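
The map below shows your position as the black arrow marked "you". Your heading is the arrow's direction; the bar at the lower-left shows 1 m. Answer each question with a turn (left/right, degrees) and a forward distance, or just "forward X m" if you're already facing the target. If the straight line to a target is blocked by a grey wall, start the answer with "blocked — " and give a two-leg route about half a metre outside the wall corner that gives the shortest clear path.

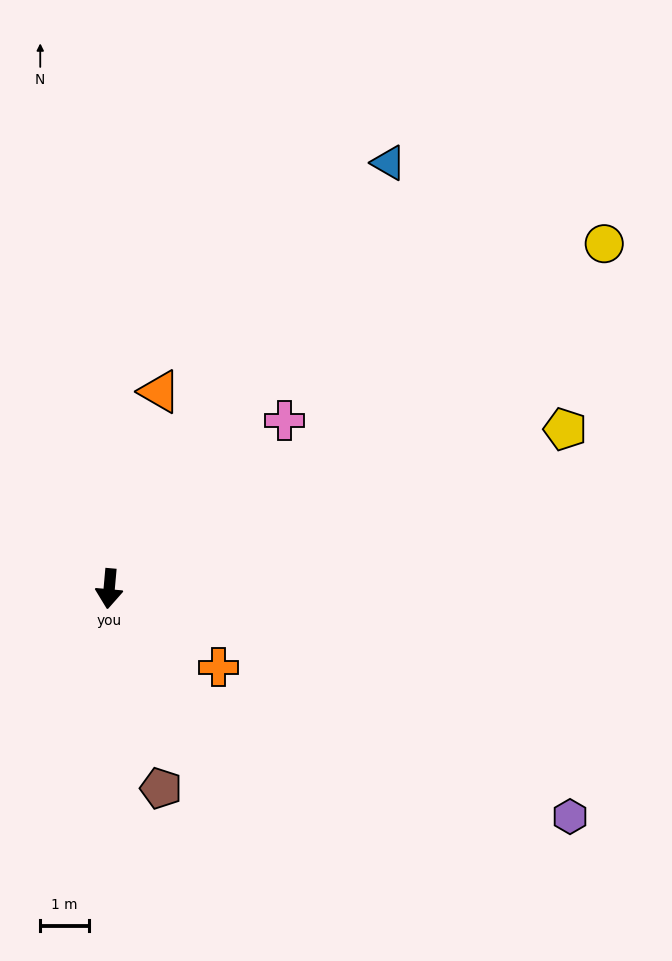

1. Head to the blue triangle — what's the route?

turn left 152°, forward 10.5 m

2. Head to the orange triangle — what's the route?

turn left 171°, forward 4.2 m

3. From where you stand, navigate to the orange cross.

turn left 60°, forward 2.8 m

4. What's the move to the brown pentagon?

turn left 20°, forward 4.2 m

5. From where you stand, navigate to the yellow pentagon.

turn left 114°, forward 9.9 m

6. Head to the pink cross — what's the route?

turn left 139°, forward 5.0 m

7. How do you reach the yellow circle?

turn left 130°, forward 12.4 m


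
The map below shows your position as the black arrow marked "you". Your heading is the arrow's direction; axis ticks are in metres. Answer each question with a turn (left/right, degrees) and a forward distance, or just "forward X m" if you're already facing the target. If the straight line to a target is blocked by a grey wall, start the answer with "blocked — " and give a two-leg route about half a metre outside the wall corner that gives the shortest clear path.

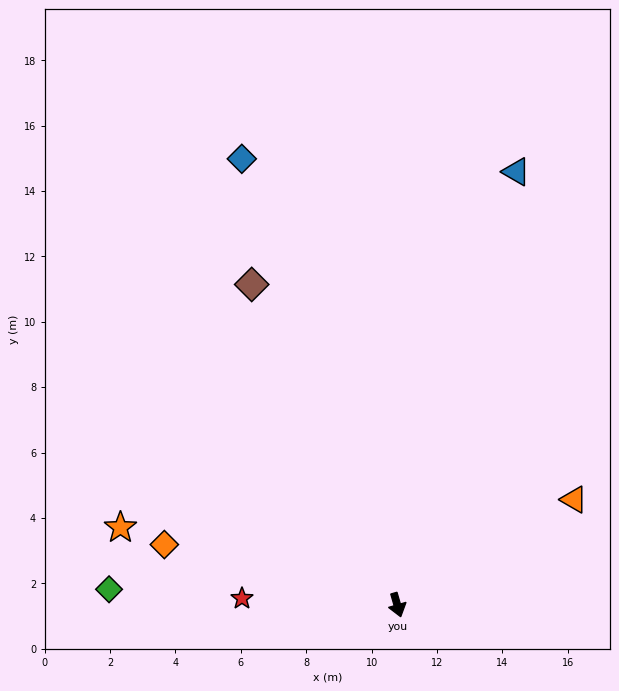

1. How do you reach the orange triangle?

turn left 105°, forward 6.3 m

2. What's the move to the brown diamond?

turn right 172°, forward 10.8 m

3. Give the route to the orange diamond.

turn right 121°, forward 7.4 m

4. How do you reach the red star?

turn right 109°, forward 4.8 m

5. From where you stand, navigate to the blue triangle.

turn left 148°, forward 13.7 m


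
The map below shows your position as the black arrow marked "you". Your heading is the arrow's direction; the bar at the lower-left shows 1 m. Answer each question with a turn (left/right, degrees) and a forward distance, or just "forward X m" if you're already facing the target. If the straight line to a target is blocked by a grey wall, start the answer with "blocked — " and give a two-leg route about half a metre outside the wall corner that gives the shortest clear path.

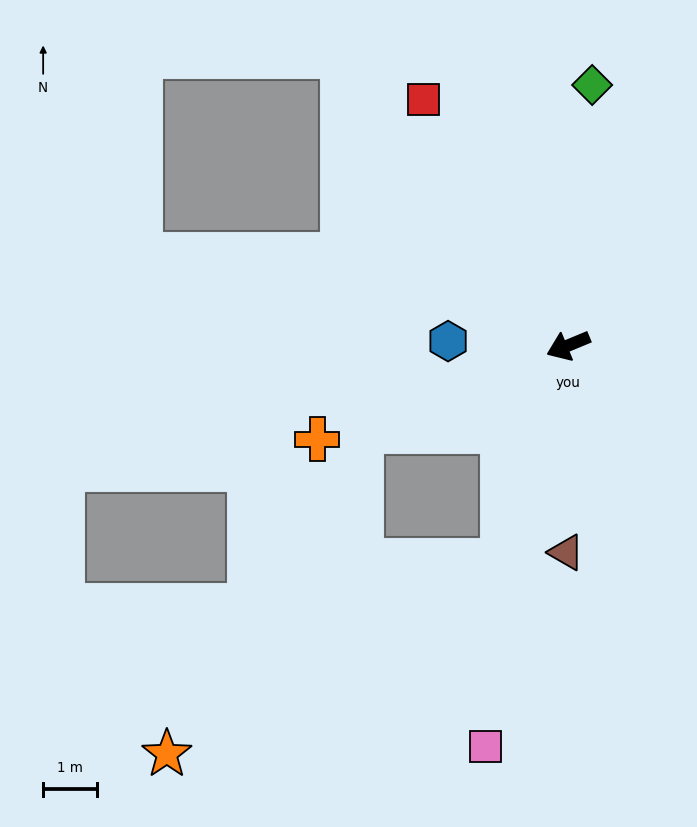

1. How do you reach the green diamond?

turn right 118°, forward 4.9 m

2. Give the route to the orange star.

blocked — forward 4.2 m, then turn left 36°, forward 7.0 m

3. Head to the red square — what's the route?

turn right 82°, forward 5.3 m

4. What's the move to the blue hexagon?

turn right 25°, forward 2.2 m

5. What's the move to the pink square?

turn left 56°, forward 7.6 m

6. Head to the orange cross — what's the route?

turn right 2°, forward 5.0 m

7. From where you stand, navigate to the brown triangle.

turn left 67°, forward 3.8 m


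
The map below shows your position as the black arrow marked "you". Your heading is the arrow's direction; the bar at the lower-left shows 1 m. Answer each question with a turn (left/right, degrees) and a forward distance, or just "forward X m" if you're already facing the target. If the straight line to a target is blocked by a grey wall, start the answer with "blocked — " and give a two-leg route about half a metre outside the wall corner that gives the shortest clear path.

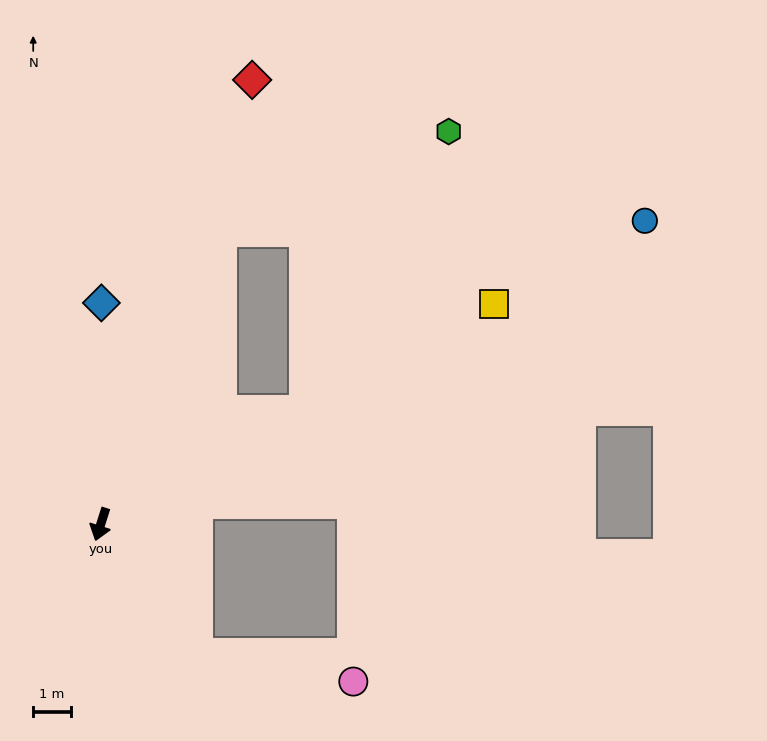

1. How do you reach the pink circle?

blocked — turn left 54°, forward 4.3 m, then turn left 44°, forward 4.2 m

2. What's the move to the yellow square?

turn left 137°, forward 11.9 m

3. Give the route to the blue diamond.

turn right 163°, forward 5.8 m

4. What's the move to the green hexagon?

blocked — turn left 137°, forward 6.2 m, then turn left 33°, forward 8.3 m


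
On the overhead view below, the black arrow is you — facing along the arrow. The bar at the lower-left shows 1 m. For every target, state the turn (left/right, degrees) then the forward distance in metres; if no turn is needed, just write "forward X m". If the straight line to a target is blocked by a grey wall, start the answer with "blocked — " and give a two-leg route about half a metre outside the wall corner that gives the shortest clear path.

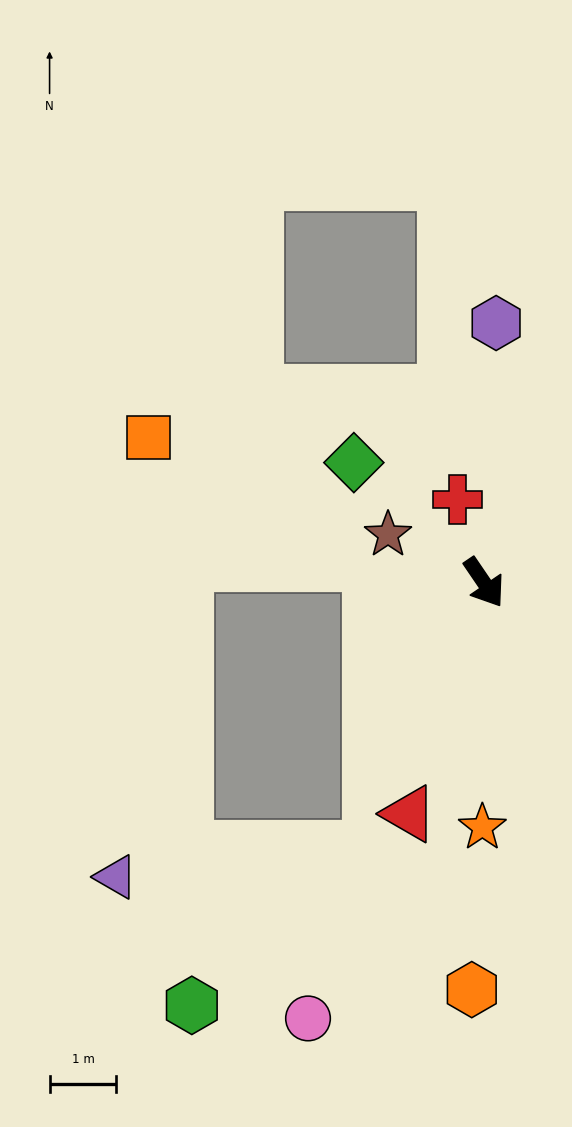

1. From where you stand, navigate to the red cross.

turn left 163°, forward 1.3 m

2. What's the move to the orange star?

turn right 35°, forward 3.7 m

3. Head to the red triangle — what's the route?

turn right 52°, forward 3.6 m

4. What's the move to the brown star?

turn right 151°, forward 1.6 m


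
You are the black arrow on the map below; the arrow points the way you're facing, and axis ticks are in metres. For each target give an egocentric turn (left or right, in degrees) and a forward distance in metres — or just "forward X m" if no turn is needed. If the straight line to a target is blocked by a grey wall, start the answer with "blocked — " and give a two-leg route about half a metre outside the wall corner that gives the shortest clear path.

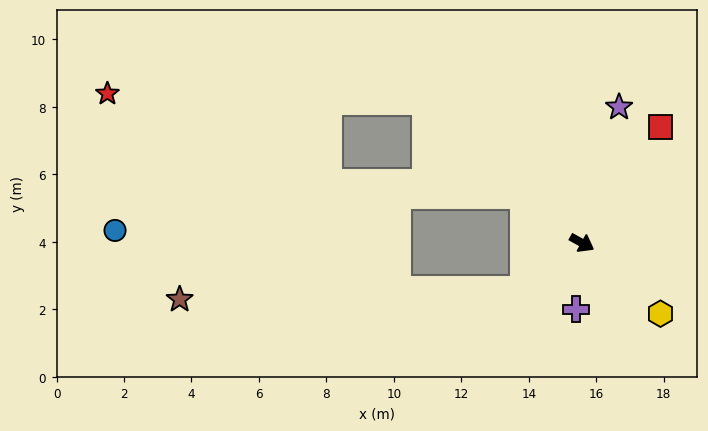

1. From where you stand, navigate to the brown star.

blocked — turn right 112°, forward 2.2 m, then turn right 38°, forward 10.2 m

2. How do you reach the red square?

turn left 85°, forward 4.2 m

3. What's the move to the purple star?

turn left 104°, forward 4.2 m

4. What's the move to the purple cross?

turn right 66°, forward 2.0 m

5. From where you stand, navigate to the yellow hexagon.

turn right 13°, forward 3.1 m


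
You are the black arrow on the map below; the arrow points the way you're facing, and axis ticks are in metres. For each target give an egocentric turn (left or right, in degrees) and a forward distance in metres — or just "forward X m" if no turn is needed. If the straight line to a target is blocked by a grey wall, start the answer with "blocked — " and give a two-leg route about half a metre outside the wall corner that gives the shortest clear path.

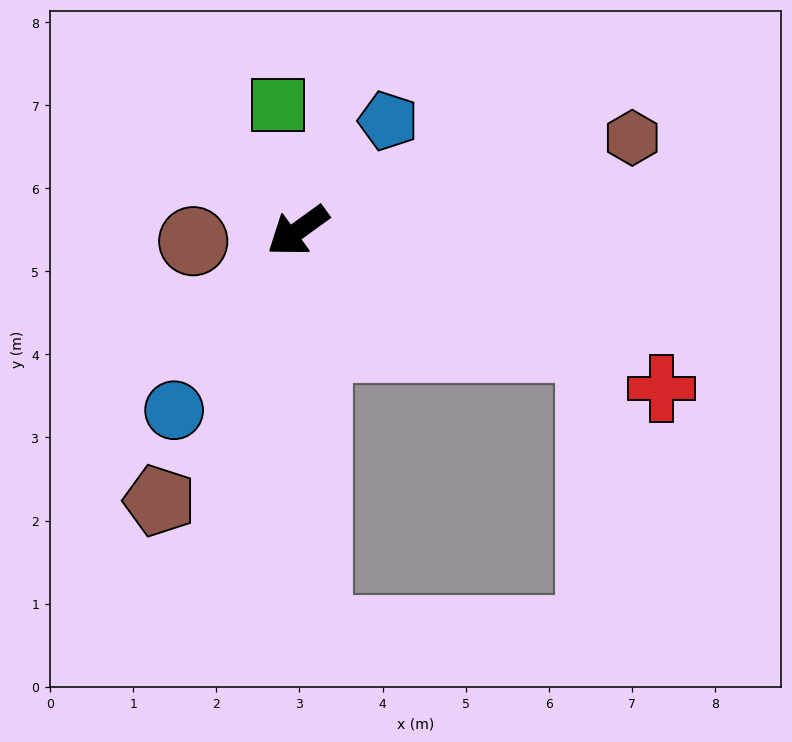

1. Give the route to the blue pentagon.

turn right 165°, forward 1.7 m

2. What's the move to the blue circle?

turn left 20°, forward 2.6 m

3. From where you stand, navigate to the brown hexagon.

turn left 160°, forward 4.2 m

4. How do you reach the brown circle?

turn right 30°, forward 1.3 m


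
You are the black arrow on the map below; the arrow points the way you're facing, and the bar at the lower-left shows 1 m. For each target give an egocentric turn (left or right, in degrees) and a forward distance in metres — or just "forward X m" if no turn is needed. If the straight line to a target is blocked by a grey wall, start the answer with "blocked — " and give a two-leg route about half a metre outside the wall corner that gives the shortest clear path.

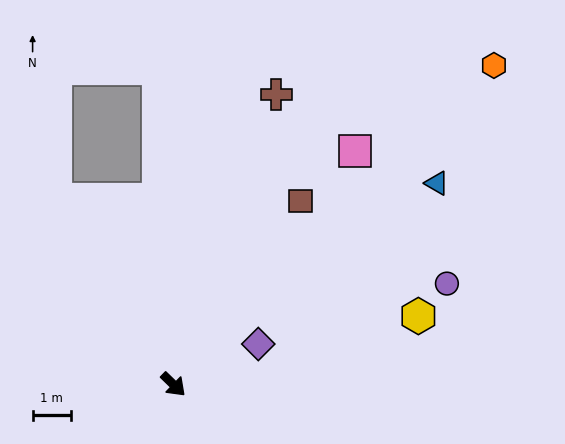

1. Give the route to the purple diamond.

turn left 70°, forward 2.4 m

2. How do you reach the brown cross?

turn left 115°, forward 8.0 m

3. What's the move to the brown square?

turn left 99°, forward 5.8 m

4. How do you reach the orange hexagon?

turn left 89°, forward 11.7 m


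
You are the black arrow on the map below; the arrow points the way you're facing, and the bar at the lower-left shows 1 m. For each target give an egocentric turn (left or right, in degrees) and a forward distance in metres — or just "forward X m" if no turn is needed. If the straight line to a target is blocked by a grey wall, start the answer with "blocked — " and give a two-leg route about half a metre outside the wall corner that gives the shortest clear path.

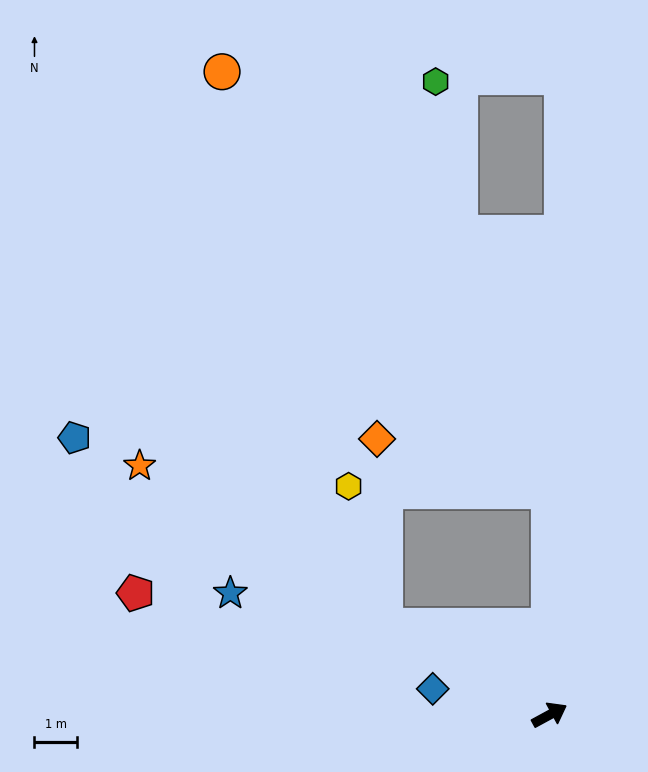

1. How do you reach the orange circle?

blocked — turn left 62°, forward 5.3 m, then turn left 37°, forward 12.6 m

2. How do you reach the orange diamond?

blocked — turn left 123°, forward 4.4 m, then turn right 59°, forward 4.4 m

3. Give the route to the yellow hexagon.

blocked — turn left 123°, forward 4.4 m, then turn right 47°, forward 3.4 m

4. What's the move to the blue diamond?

turn left 139°, forward 2.8 m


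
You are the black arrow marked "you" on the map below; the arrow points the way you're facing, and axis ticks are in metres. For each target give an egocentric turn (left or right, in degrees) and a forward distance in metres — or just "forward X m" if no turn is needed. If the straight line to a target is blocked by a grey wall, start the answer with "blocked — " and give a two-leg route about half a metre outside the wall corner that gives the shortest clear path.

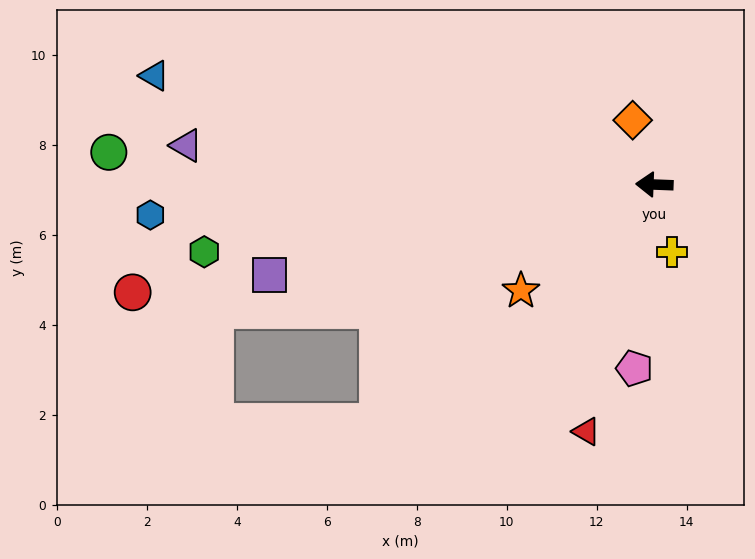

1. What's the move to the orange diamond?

turn right 69°, forward 1.5 m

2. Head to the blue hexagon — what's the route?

turn left 6°, forward 11.2 m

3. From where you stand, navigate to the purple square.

turn left 15°, forward 8.8 m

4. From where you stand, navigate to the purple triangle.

turn right 3°, forward 10.4 m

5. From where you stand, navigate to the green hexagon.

turn left 11°, forward 10.1 m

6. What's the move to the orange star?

turn left 41°, forward 3.8 m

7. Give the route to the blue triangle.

turn right 10°, forward 11.4 m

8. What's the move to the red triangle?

turn left 77°, forward 5.7 m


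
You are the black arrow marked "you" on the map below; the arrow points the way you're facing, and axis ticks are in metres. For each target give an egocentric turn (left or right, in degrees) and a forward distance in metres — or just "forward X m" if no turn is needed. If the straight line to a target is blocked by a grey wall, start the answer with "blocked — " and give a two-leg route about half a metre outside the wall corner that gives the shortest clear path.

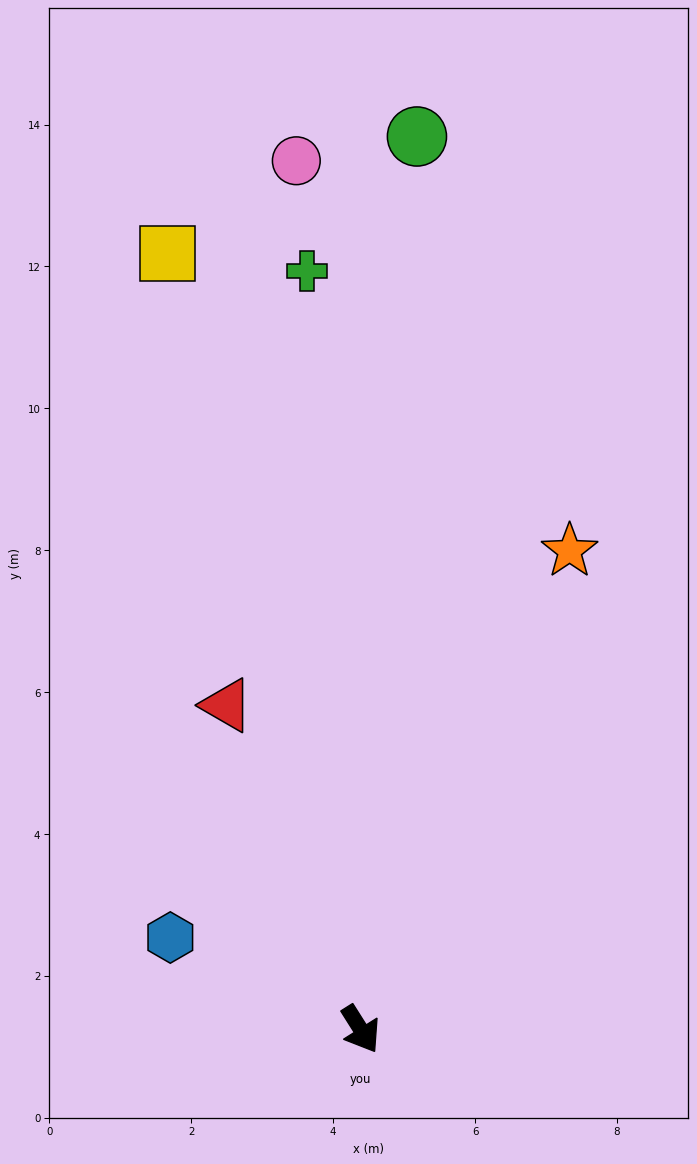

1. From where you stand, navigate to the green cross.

turn left 152°, forward 10.7 m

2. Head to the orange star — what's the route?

turn left 124°, forward 7.4 m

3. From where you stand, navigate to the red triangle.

turn left 170°, forward 4.9 m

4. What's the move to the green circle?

turn left 144°, forward 12.6 m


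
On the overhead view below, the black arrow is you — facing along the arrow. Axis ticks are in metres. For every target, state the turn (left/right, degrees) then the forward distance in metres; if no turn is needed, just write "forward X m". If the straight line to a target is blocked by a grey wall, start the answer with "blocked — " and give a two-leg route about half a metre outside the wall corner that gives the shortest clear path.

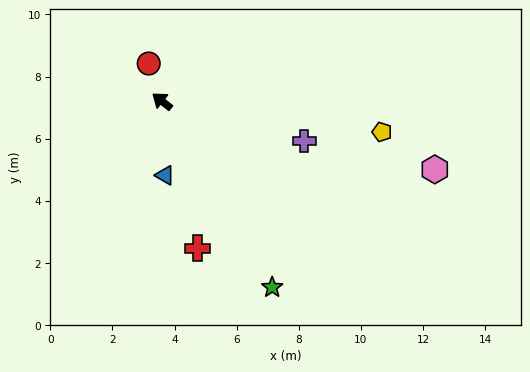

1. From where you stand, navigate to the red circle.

turn right 32°, forward 1.3 m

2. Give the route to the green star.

turn left 159°, forward 7.0 m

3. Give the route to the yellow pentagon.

turn right 150°, forward 7.1 m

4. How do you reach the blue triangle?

turn left 131°, forward 2.4 m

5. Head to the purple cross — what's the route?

turn right 157°, forward 4.7 m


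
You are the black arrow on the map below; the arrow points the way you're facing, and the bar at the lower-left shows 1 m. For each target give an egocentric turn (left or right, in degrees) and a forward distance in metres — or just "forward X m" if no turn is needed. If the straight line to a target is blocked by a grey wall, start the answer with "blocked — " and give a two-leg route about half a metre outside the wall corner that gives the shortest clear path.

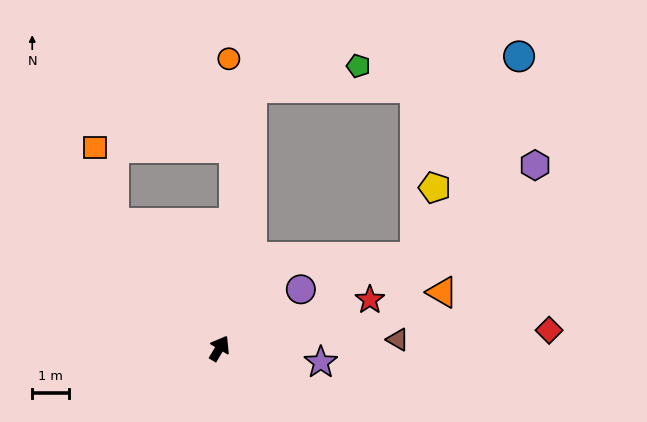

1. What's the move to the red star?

turn right 41°, forward 4.3 m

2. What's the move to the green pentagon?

blocked — turn left 24°, forward 7.2 m, then turn right 72°, forward 3.0 m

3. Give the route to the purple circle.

turn right 23°, forward 2.7 m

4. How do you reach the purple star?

turn right 67°, forward 2.8 m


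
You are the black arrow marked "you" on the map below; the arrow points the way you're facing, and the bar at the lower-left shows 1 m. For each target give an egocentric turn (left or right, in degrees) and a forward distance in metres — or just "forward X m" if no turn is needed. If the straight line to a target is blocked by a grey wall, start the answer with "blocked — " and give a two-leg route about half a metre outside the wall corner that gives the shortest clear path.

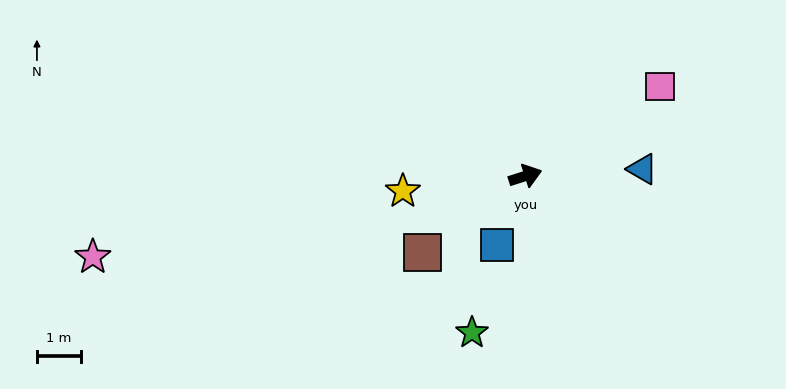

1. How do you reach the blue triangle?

turn right 14°, forward 2.7 m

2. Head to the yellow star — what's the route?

turn left 169°, forward 2.8 m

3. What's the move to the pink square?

turn left 16°, forward 3.7 m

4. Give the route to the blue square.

turn right 130°, forward 1.7 m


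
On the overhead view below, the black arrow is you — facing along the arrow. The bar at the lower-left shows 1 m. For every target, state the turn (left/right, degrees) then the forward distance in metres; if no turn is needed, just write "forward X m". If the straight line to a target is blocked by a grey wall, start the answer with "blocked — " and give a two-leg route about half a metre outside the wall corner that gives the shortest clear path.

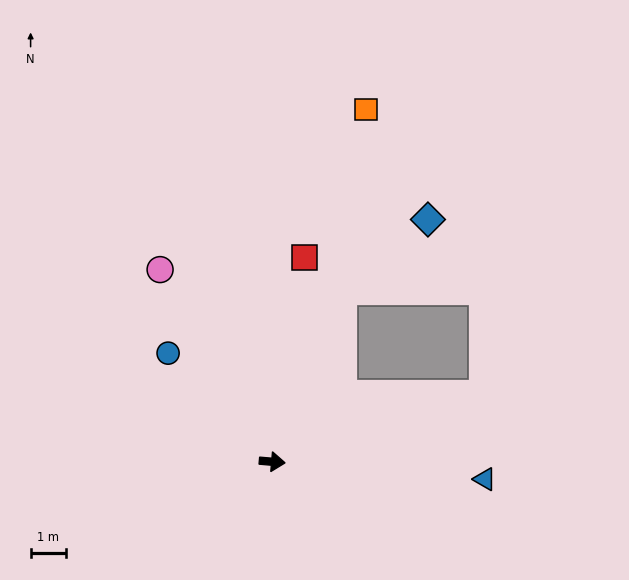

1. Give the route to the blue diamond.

blocked — turn left 73°, forward 5.2 m, then turn right 29°, forward 3.1 m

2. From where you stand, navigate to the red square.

turn left 86°, forward 5.8 m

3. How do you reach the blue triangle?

forward 6.0 m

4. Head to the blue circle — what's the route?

turn left 139°, forward 4.2 m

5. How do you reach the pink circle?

turn left 125°, forward 6.2 m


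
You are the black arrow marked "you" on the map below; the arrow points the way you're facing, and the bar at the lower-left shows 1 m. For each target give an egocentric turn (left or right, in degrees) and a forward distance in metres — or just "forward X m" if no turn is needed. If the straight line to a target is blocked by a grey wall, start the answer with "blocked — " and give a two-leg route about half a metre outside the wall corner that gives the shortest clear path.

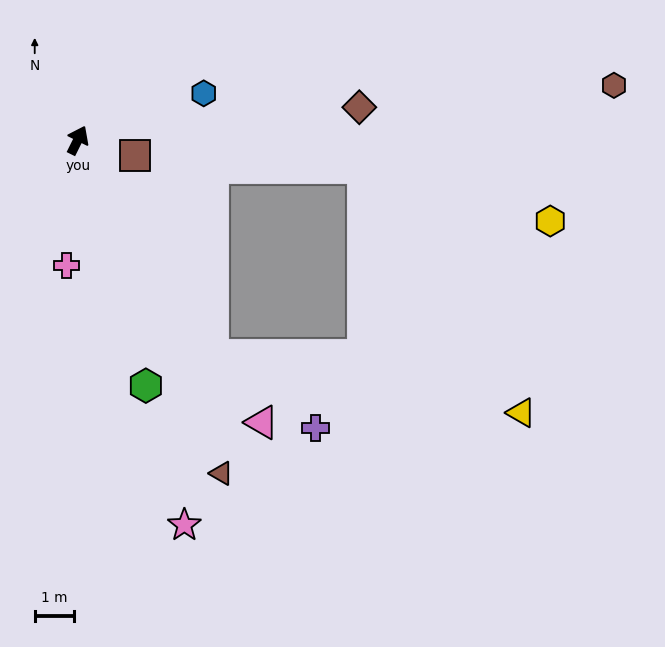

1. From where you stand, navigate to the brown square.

turn right 79°, forward 1.5 m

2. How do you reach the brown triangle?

turn right 130°, forward 9.2 m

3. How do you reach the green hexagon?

turn right 138°, forward 6.4 m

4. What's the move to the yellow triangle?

blocked — turn right 122°, forward 6.4 m, then turn left 48°, forward 7.9 m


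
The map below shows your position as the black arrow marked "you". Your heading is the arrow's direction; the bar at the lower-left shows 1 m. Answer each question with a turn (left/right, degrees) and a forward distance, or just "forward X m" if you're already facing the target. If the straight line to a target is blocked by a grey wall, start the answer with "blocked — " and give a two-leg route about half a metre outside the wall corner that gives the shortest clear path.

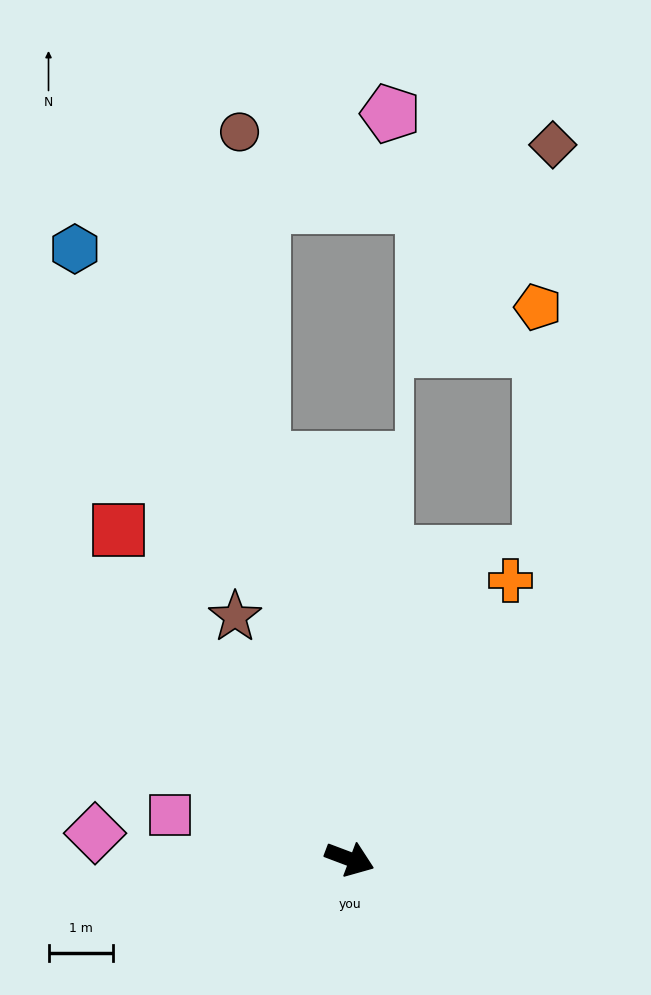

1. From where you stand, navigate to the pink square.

turn right 173°, forward 2.9 m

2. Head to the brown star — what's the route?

turn left 136°, forward 4.2 m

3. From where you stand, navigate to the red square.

turn left 146°, forward 6.2 m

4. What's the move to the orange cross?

turn left 81°, forward 5.0 m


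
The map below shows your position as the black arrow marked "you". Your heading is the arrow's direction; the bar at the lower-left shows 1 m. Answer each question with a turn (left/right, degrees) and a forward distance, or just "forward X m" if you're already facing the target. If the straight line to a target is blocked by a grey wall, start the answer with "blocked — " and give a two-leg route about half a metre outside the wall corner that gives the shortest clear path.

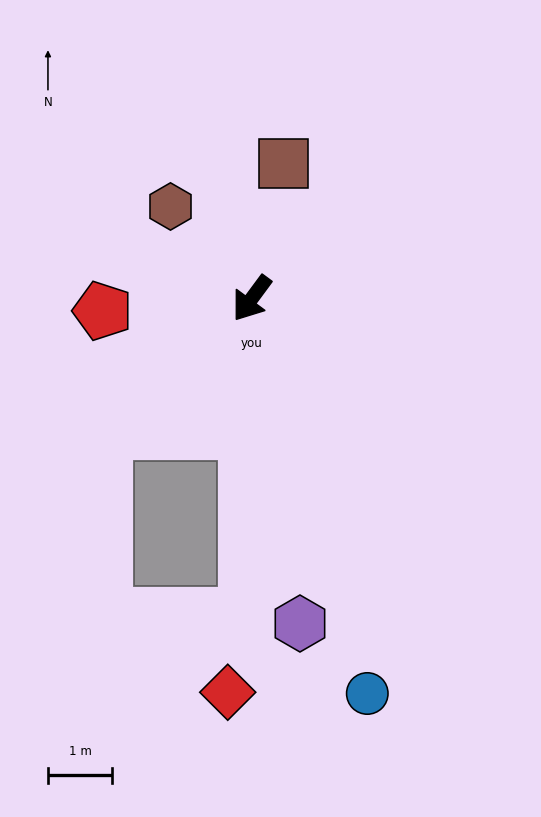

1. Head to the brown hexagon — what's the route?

turn right 102°, forward 1.9 m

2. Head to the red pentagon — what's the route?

turn right 49°, forward 2.3 m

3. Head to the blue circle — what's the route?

turn left 53°, forward 6.4 m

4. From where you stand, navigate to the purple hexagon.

turn left 45°, forward 5.1 m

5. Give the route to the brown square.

turn right 157°, forward 2.2 m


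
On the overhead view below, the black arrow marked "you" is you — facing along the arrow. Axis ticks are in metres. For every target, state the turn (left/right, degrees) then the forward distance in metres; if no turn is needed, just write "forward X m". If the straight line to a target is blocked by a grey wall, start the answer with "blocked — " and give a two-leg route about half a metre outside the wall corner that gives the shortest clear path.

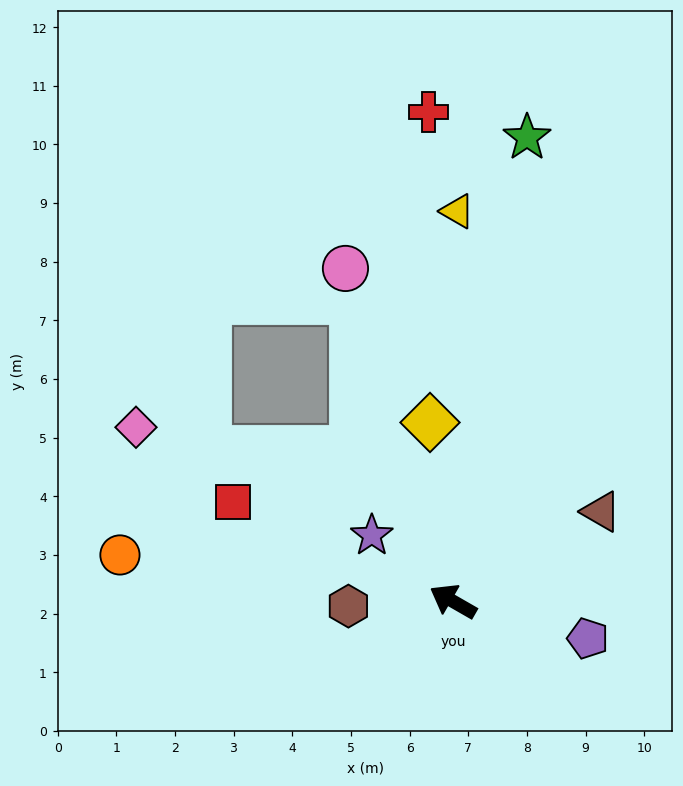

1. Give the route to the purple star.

turn right 9°, forward 1.8 m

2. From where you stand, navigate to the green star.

turn right 69°, forward 8.0 m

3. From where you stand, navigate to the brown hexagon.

turn left 32°, forward 1.8 m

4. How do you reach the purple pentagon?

turn right 166°, forward 2.4 m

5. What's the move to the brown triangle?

turn right 119°, forward 3.0 m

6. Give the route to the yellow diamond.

turn right 53°, forward 3.1 m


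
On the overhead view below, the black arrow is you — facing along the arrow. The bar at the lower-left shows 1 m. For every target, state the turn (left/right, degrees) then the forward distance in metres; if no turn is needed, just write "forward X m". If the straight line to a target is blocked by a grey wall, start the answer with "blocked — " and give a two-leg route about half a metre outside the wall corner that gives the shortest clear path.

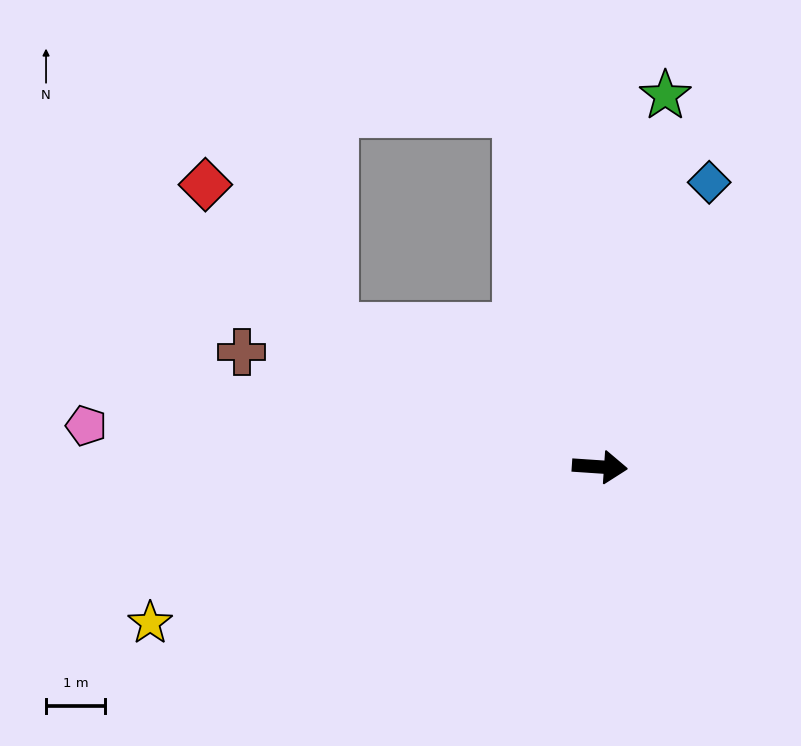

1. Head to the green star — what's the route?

turn left 84°, forward 6.4 m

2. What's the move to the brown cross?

turn left 166°, forward 6.4 m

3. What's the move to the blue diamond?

turn left 73°, forward 5.2 m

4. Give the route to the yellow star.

turn right 157°, forward 8.1 m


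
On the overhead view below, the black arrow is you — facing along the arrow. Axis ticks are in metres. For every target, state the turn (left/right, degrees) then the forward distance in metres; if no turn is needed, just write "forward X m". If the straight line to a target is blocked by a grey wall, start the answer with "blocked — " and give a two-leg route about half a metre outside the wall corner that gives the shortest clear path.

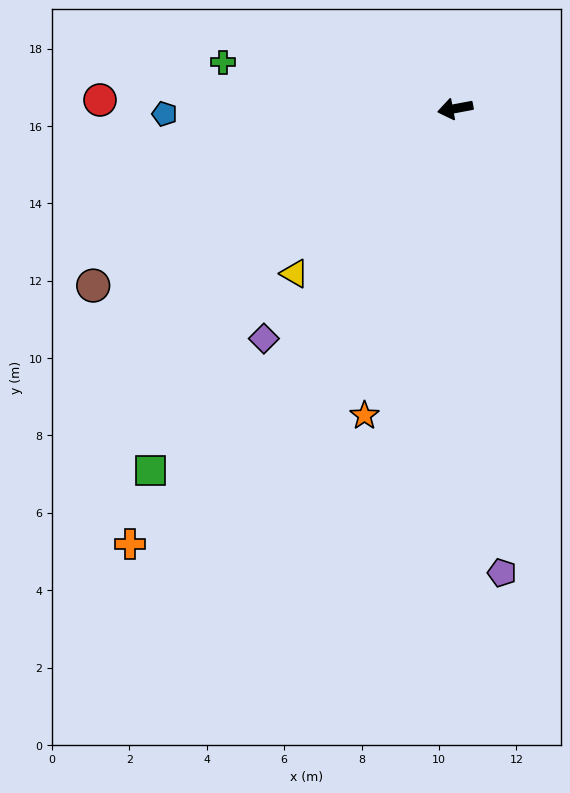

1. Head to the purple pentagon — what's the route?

turn left 85°, forward 12.1 m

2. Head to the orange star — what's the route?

turn left 63°, forward 8.3 m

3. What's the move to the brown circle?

turn left 15°, forward 10.4 m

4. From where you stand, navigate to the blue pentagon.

turn right 10°, forward 7.5 m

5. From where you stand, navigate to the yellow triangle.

turn left 35°, forward 6.0 m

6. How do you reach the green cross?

turn right 22°, forward 6.1 m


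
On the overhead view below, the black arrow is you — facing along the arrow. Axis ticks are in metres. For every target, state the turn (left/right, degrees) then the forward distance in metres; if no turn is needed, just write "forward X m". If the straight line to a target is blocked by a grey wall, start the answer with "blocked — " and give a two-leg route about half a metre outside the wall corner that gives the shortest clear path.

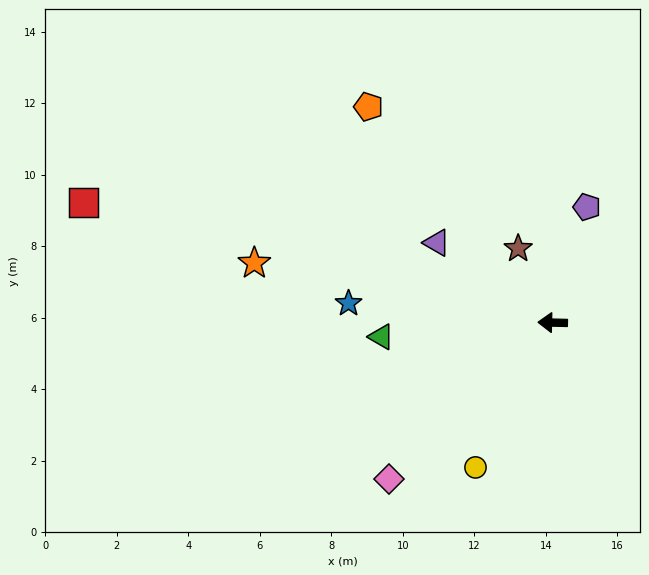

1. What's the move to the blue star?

turn right 4°, forward 5.7 m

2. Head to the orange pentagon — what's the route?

turn right 48°, forward 7.9 m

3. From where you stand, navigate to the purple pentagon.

turn right 105°, forward 3.4 m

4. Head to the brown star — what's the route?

turn right 64°, forward 2.3 m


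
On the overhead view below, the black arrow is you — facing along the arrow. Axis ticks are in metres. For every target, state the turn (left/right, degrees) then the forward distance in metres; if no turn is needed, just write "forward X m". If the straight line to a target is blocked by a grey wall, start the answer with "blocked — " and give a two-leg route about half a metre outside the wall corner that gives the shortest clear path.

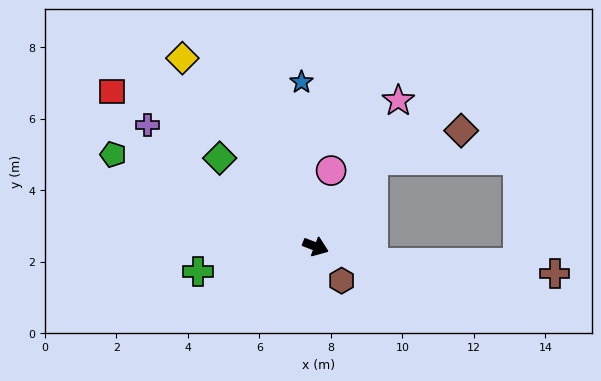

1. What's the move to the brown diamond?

blocked — turn left 78°, forward 2.9 m, then turn right 39°, forward 2.6 m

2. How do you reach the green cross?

turn right 147°, forward 3.4 m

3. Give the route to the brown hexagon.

turn right 32°, forward 1.2 m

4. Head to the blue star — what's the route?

turn left 116°, forward 4.6 m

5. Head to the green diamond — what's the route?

turn left 158°, forward 3.7 m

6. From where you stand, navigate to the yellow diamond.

turn left 146°, forward 6.5 m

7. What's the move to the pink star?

turn left 81°, forward 4.7 m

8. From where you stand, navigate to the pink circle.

turn left 100°, forward 2.2 m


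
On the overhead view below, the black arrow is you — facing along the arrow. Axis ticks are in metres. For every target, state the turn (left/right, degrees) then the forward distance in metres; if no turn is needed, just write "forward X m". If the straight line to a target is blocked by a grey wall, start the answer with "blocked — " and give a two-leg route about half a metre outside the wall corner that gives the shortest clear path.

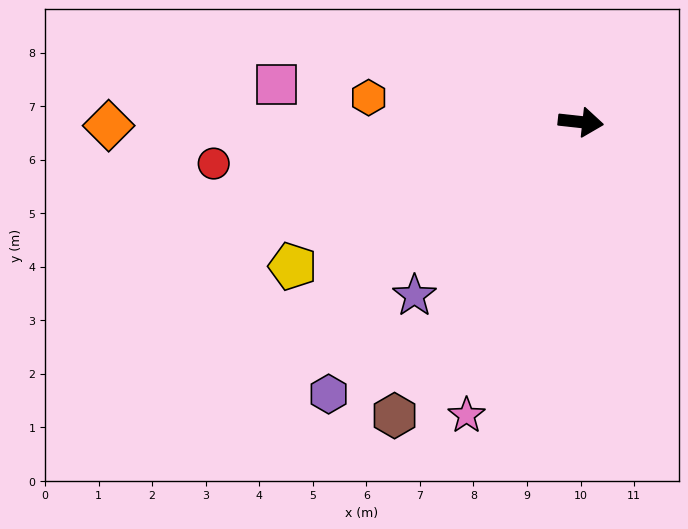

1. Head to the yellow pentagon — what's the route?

turn right 147°, forward 6.0 m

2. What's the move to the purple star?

turn right 128°, forward 4.5 m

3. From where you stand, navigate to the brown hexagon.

turn right 116°, forward 6.5 m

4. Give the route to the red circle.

turn right 167°, forward 6.9 m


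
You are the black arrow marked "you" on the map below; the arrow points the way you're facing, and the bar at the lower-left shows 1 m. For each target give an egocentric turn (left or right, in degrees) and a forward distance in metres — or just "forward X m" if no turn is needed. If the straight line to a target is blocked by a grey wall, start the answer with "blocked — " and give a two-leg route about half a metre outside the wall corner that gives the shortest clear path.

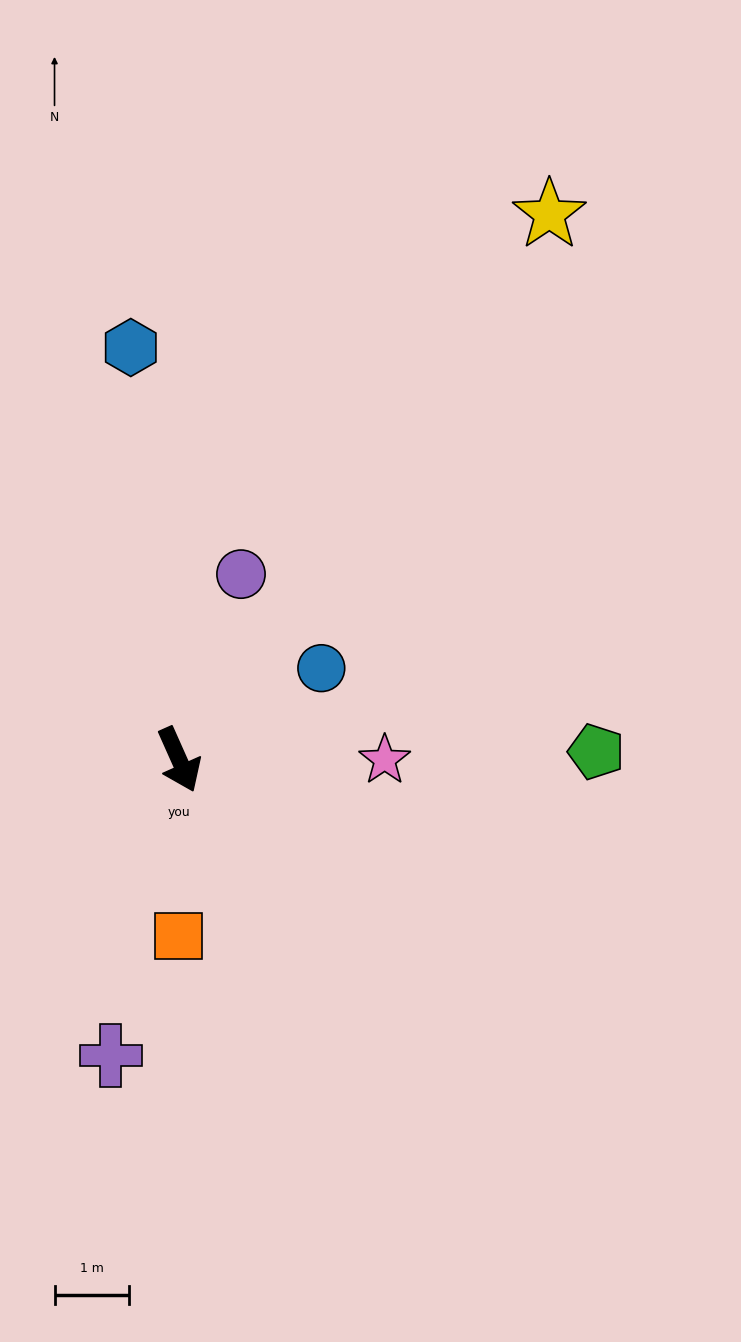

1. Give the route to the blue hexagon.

turn left 163°, forward 5.6 m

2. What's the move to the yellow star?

turn left 122°, forward 8.9 m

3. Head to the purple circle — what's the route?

turn left 138°, forward 2.6 m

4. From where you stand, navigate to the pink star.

turn left 66°, forward 2.8 m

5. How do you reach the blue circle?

turn left 99°, forward 2.3 m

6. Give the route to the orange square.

turn right 24°, forward 2.4 m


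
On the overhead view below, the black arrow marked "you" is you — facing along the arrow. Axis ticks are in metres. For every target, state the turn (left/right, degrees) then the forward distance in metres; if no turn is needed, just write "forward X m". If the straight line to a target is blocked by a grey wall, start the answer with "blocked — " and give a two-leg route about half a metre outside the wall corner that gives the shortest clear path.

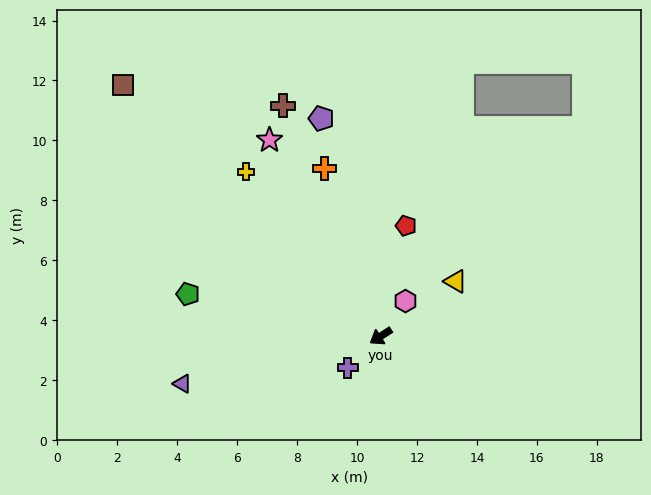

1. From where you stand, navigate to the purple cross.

turn left 11°, forward 1.5 m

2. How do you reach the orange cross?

turn right 104°, forward 5.9 m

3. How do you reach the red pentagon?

turn right 136°, forward 3.8 m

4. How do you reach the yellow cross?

turn right 83°, forward 7.1 m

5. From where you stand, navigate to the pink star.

turn right 93°, forward 7.5 m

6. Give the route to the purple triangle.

turn right 19°, forward 6.8 m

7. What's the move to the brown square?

turn right 77°, forward 12.0 m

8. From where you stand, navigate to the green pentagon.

turn right 45°, forward 6.6 m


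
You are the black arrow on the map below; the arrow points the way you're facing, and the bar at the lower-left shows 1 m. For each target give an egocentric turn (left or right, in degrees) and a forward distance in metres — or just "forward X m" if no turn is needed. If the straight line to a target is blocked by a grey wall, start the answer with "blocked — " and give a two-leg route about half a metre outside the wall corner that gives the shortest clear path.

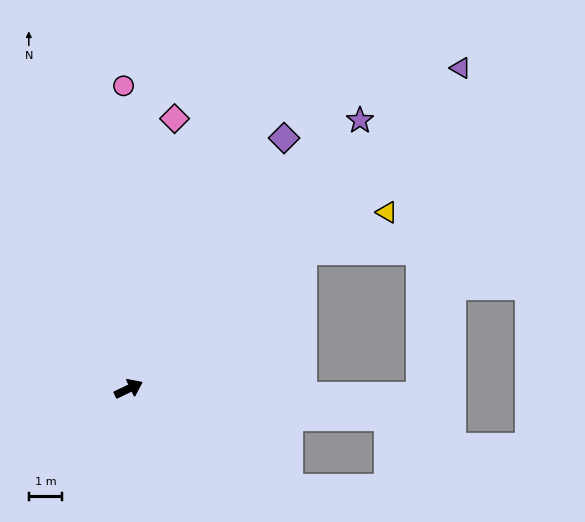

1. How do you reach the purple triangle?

turn left 18°, forward 14.0 m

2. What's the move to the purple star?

turn left 24°, forward 10.7 m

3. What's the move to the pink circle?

turn left 65°, forward 9.2 m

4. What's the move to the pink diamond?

turn left 55°, forward 8.3 m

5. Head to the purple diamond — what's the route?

turn left 33°, forward 8.9 m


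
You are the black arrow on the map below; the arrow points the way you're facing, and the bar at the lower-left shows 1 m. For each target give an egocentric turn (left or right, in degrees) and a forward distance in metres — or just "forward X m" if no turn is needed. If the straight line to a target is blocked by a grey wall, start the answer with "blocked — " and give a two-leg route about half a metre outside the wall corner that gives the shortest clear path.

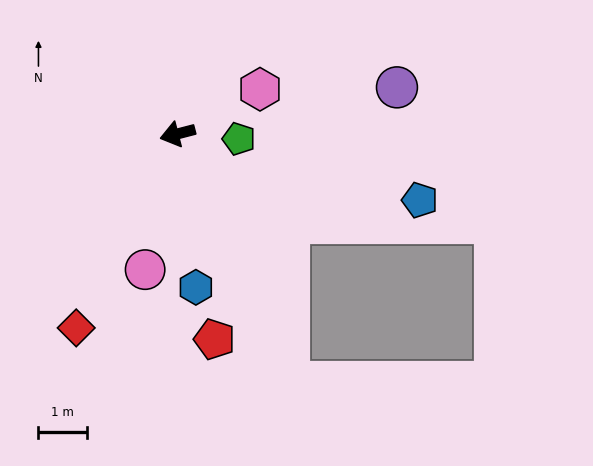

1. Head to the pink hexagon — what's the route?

turn right 166°, forward 1.9 m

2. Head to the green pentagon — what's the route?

turn left 161°, forward 1.3 m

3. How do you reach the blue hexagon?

turn left 82°, forward 3.2 m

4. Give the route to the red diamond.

turn left 48°, forward 4.5 m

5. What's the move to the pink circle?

turn left 62°, forward 2.9 m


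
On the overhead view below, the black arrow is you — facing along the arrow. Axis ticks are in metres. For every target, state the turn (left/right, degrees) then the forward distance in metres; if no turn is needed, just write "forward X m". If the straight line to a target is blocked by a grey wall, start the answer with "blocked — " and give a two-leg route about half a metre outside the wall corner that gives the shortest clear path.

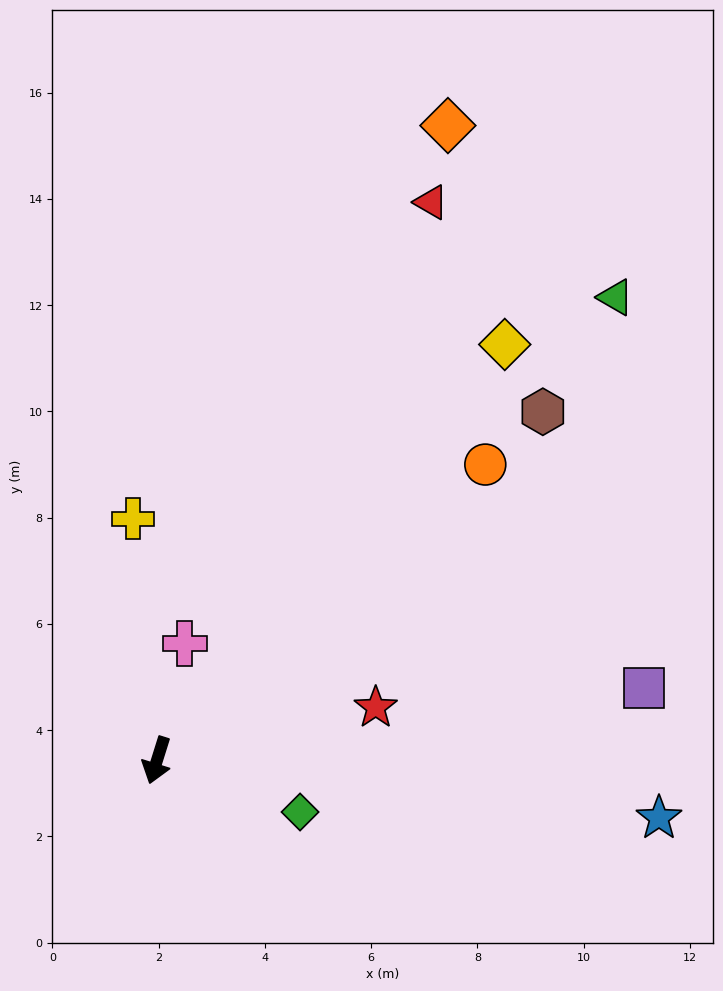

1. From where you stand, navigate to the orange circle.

turn left 149°, forward 8.3 m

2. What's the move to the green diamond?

turn left 88°, forward 2.9 m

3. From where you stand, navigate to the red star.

turn left 121°, forward 4.2 m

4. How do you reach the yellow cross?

turn right 157°, forward 4.6 m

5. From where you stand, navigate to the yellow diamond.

turn left 157°, forward 10.2 m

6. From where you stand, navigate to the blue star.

turn left 101°, forward 9.5 m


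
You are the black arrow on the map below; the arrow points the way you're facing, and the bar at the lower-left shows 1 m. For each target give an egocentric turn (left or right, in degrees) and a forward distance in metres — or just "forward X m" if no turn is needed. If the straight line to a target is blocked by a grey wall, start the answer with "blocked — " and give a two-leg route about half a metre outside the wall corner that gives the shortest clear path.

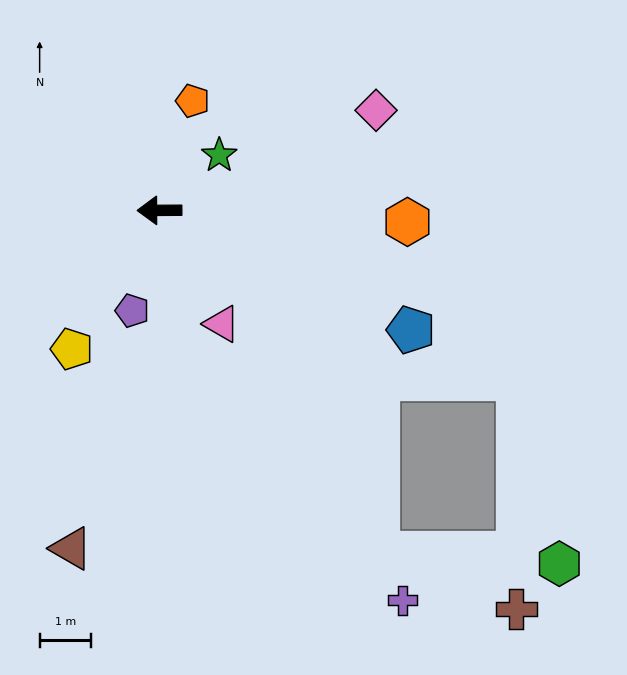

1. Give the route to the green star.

turn right 138°, forward 1.6 m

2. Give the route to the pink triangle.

turn left 118°, forward 2.5 m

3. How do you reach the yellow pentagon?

turn left 57°, forward 3.2 m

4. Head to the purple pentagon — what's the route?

turn left 75°, forward 2.0 m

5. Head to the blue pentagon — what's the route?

turn left 154°, forward 5.4 m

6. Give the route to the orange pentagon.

turn right 107°, forward 2.2 m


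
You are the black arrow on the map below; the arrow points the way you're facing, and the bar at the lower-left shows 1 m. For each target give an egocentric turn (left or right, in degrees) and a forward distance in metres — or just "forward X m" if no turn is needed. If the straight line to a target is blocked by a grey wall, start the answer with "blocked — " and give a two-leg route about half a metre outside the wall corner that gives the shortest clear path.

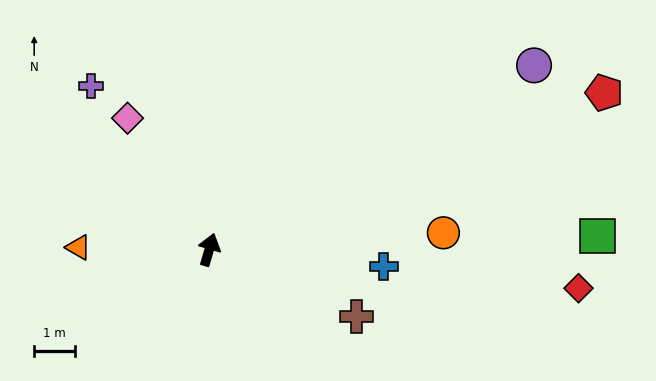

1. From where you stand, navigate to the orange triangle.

turn left 105°, forward 3.2 m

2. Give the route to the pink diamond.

turn left 48°, forward 3.7 m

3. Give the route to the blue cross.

turn right 79°, forward 4.3 m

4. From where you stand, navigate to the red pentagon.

turn right 52°, forward 10.3 m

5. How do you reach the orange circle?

turn right 70°, forward 5.7 m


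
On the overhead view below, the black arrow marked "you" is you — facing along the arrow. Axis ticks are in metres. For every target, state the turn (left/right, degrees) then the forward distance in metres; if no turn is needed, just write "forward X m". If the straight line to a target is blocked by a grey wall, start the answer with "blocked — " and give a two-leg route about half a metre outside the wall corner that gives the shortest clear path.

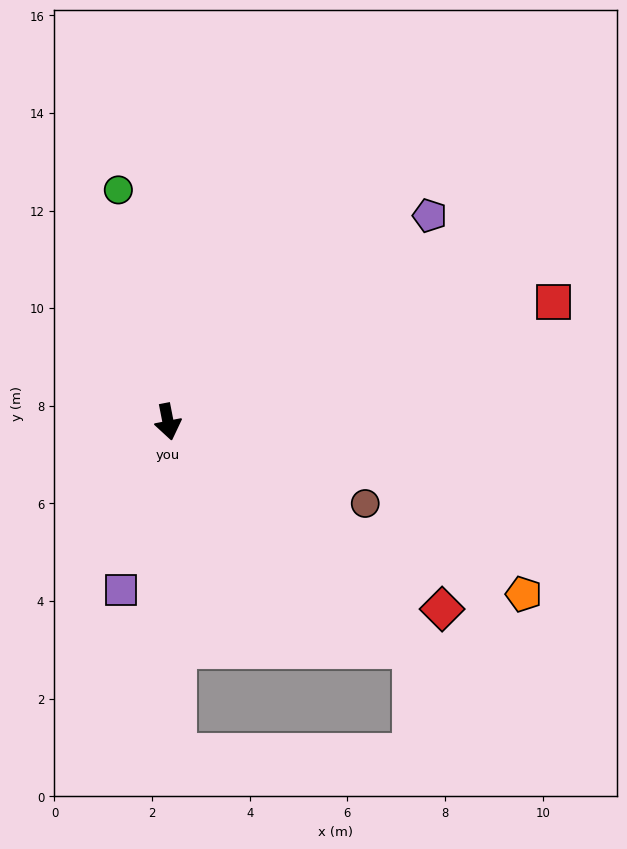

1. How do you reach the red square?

turn left 96°, forward 8.3 m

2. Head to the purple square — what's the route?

turn right 27°, forward 3.6 m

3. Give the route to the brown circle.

turn left 56°, forward 4.4 m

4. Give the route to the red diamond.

turn left 45°, forward 6.8 m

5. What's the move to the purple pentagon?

turn left 117°, forward 6.8 m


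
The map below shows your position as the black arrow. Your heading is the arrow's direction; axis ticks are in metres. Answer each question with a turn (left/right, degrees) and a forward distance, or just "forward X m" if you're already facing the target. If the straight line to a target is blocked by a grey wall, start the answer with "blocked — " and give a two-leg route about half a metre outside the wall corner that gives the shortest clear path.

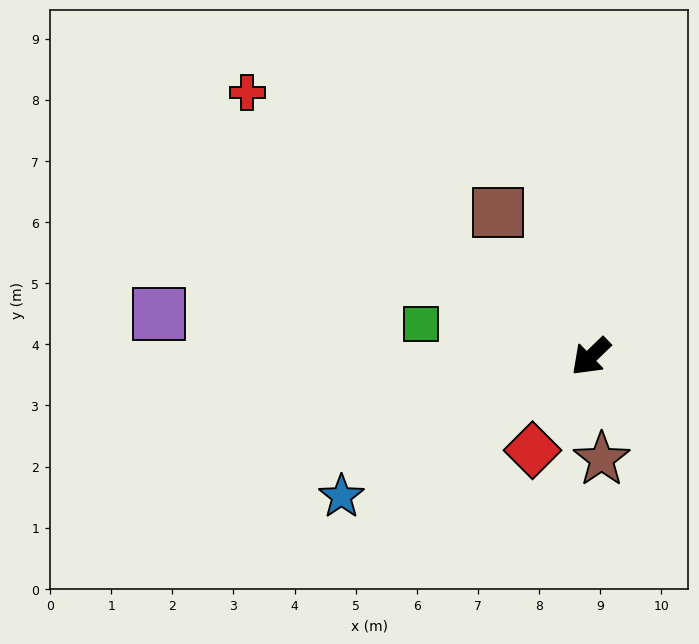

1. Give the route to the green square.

turn right 55°, forward 2.8 m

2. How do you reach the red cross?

turn right 82°, forward 7.1 m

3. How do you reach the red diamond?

turn left 14°, forward 1.8 m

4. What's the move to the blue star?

turn right 15°, forward 4.7 m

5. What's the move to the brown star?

turn left 52°, forward 1.7 m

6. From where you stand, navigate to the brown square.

turn right 101°, forward 2.8 m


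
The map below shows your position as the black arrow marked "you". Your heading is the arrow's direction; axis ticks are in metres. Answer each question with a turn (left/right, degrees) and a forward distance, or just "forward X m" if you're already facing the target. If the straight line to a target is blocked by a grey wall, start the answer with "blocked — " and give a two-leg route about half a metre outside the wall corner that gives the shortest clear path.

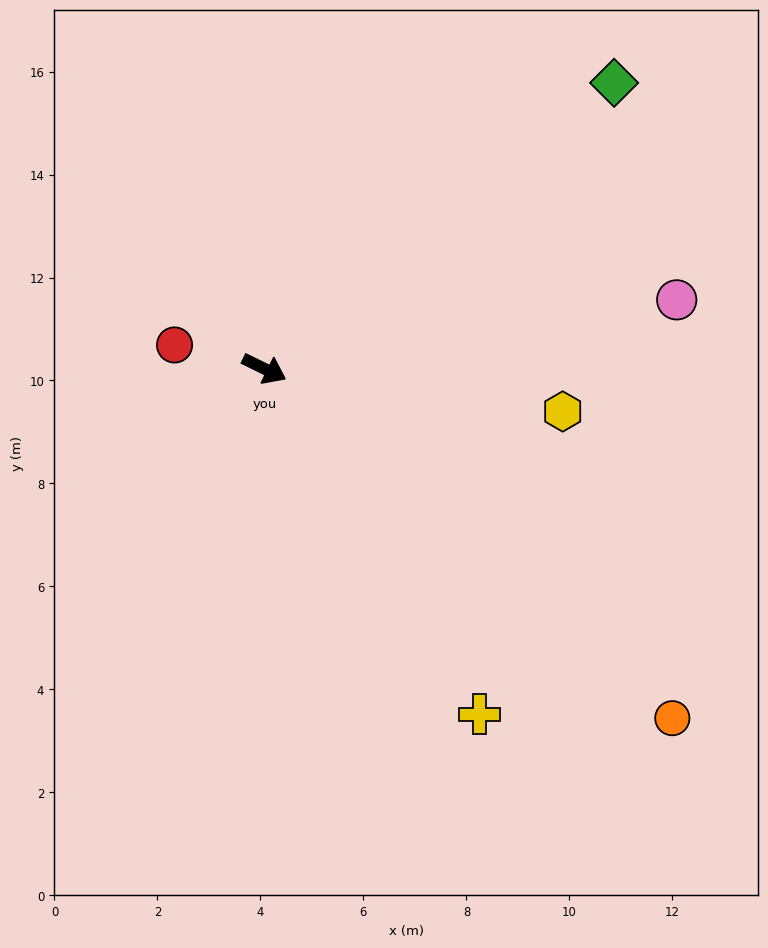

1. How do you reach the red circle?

turn right 169°, forward 1.8 m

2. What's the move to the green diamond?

turn left 65°, forward 8.8 m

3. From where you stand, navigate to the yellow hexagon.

turn left 18°, forward 5.9 m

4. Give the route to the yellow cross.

turn right 32°, forward 7.9 m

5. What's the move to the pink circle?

turn left 36°, forward 8.1 m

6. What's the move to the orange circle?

turn right 14°, forward 10.4 m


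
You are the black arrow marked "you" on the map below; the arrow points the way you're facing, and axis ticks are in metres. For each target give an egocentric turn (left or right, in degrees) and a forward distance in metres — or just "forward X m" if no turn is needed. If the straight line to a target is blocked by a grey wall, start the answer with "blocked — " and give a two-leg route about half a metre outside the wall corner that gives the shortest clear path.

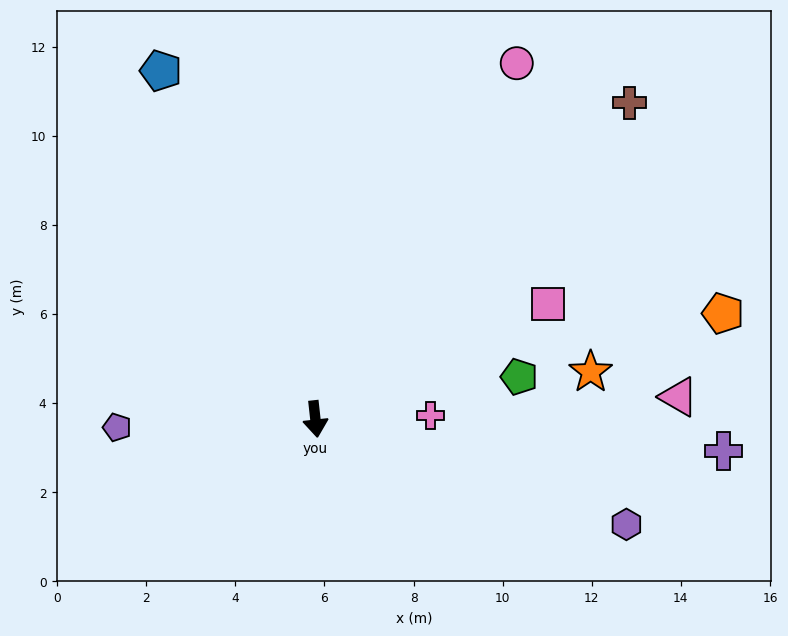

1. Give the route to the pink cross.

turn left 85°, forward 2.6 m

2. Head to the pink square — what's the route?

turn left 110°, forward 5.8 m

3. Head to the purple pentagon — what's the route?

turn right 94°, forward 4.5 m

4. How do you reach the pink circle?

turn left 144°, forward 9.2 m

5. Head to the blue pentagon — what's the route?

turn right 162°, forward 8.6 m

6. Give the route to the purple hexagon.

turn left 65°, forward 7.4 m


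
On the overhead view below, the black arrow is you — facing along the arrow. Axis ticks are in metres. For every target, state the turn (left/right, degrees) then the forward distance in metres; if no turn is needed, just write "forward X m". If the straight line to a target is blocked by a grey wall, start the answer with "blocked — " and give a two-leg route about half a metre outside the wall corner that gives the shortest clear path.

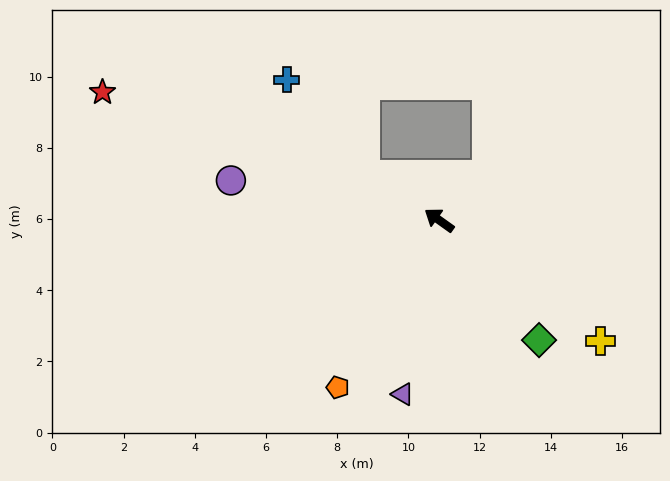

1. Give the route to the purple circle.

turn left 25°, forward 6.0 m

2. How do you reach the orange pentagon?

turn left 94°, forward 5.5 m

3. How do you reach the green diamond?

turn left 165°, forward 4.4 m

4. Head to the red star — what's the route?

turn left 15°, forward 10.1 m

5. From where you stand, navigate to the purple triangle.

turn left 114°, forward 5.0 m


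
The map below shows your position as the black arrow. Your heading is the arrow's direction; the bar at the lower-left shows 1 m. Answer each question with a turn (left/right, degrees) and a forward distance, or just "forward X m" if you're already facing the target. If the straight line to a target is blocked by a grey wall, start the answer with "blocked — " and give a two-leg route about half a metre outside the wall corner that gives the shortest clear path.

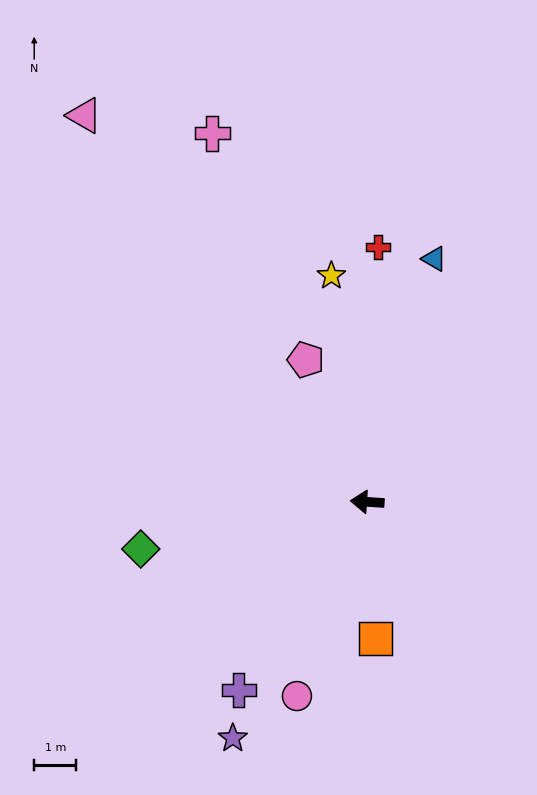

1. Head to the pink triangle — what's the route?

turn right 50°, forward 11.4 m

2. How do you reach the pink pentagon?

turn right 63°, forward 3.7 m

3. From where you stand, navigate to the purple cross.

turn left 59°, forward 5.4 m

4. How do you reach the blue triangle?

turn right 102°, forward 6.0 m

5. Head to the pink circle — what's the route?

turn left 74°, forward 4.9 m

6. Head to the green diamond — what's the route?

turn left 16°, forward 5.5 m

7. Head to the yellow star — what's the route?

turn right 77°, forward 5.4 m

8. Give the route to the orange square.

turn left 97°, forward 3.2 m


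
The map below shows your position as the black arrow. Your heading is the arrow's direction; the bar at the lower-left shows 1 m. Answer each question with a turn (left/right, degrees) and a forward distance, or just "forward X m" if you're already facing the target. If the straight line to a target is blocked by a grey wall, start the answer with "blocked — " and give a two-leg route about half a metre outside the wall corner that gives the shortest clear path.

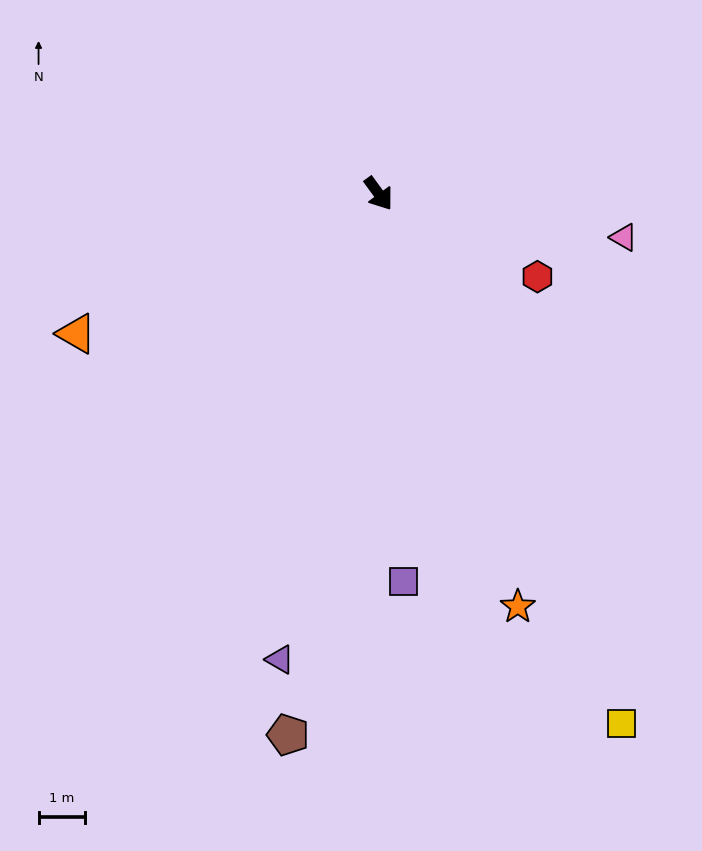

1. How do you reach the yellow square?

turn right 11°, forward 12.5 m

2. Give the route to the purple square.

turn right 32°, forward 8.3 m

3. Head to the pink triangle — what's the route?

turn left 44°, forward 5.3 m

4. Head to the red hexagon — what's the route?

turn left 26°, forward 3.8 m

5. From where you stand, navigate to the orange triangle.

turn right 101°, forward 7.1 m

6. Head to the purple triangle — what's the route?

turn right 48°, forward 10.2 m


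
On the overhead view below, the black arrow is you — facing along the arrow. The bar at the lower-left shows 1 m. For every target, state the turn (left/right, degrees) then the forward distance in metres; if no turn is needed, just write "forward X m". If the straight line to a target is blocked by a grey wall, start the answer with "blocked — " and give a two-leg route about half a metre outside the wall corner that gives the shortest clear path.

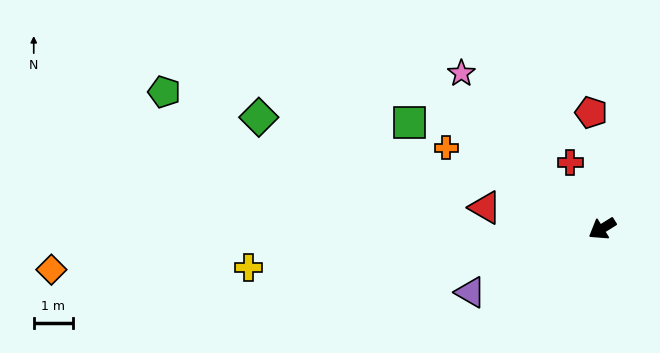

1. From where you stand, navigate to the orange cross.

turn right 59°, forward 4.4 m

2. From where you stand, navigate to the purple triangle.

turn right 6°, forward 3.7 m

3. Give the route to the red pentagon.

turn right 117°, forward 3.0 m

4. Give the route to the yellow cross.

turn right 26°, forward 9.0 m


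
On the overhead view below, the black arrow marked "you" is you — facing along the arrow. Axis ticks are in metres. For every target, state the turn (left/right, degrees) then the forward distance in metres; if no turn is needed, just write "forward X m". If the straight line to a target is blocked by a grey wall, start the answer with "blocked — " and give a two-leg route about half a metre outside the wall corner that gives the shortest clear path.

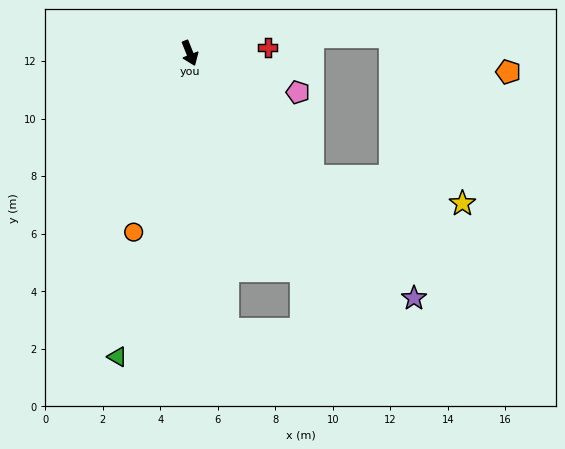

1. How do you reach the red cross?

turn left 72°, forward 2.7 m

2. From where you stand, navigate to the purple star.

turn left 21°, forward 11.6 m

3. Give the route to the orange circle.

turn right 39°, forward 6.5 m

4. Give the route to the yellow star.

blocked — turn left 23°, forward 6.0 m, then turn left 35°, forward 5.3 m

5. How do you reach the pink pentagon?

turn left 48°, forward 4.0 m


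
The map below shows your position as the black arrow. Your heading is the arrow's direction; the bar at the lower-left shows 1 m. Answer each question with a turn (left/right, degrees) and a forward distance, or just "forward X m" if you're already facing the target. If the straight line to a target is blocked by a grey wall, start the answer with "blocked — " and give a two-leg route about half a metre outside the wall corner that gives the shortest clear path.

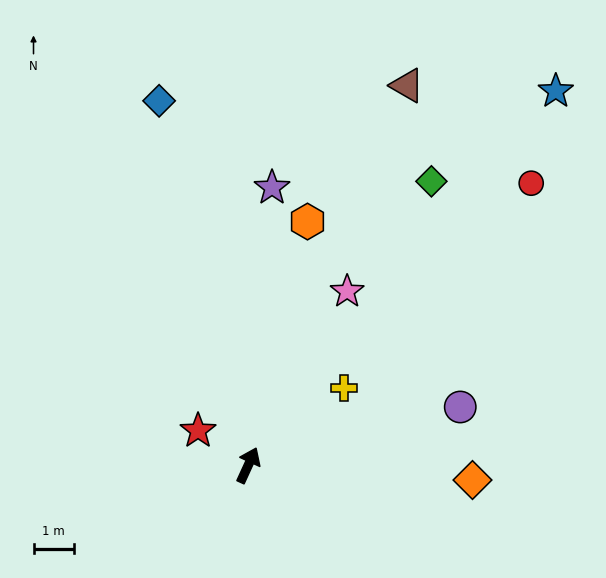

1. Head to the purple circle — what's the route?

turn right 50°, forward 5.5 m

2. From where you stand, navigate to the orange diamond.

turn right 69°, forward 5.6 m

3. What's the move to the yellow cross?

turn right 27°, forward 3.1 m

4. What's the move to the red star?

turn left 80°, forward 1.5 m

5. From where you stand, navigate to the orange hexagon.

turn left 11°, forward 6.2 m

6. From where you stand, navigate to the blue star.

turn right 15°, forward 12.0 m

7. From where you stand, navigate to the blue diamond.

turn left 38°, forward 9.3 m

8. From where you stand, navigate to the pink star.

turn right 5°, forward 5.0 m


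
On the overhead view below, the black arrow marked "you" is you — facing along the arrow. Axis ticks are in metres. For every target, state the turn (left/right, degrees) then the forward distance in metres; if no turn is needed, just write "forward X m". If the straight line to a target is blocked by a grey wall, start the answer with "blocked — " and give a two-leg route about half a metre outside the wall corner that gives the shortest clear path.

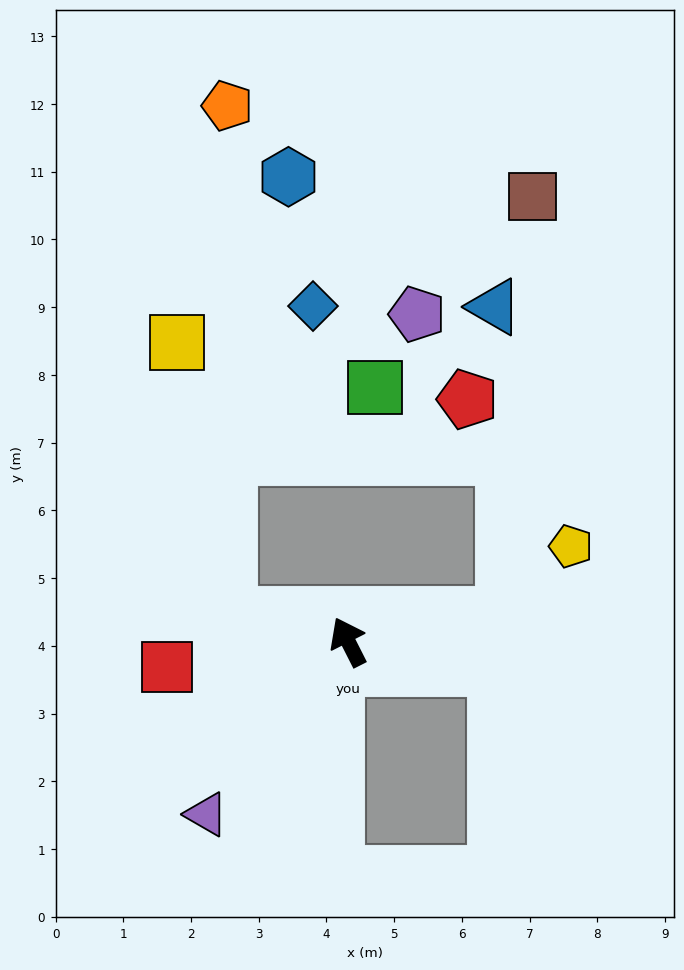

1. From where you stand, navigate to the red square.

turn left 71°, forward 2.7 m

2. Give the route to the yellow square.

blocked — turn left 51°, forward 1.8 m, then turn right 67°, forward 4.1 m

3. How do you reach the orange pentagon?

blocked — turn left 51°, forward 1.8 m, then turn right 78°, forward 7.5 m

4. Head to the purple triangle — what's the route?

turn left 114°, forward 3.3 m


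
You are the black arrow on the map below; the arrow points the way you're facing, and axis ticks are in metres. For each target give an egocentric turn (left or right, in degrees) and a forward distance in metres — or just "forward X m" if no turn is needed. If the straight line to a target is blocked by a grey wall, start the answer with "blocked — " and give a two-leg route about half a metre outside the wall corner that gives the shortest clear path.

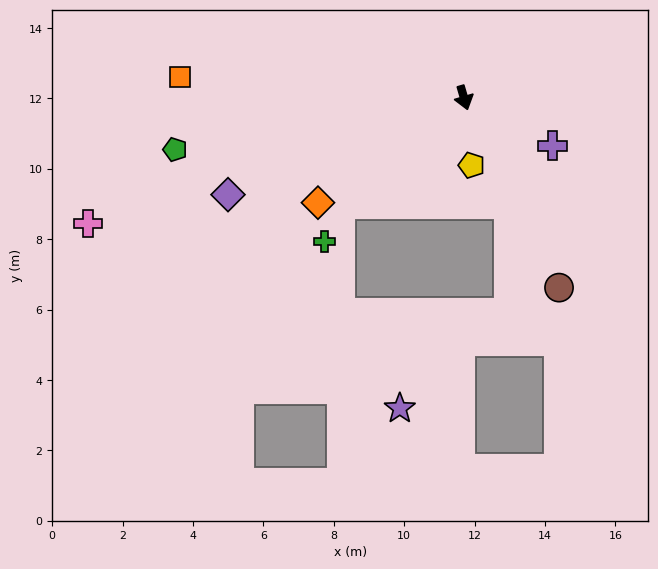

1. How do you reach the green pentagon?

turn right 96°, forward 8.3 m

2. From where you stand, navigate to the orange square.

turn right 110°, forward 8.1 m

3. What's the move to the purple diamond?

turn right 84°, forward 7.2 m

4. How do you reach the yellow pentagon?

turn right 10°, forward 1.9 m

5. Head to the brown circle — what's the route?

turn left 10°, forward 6.0 m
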